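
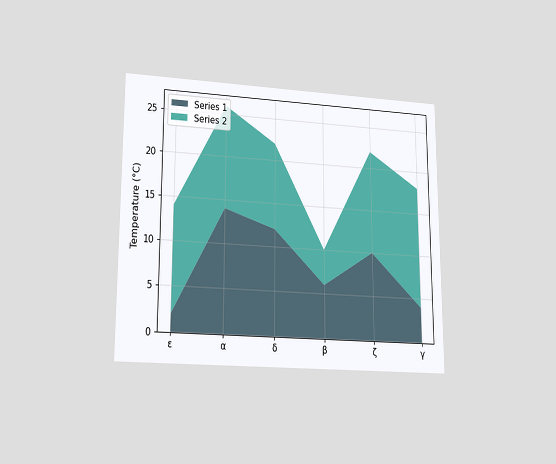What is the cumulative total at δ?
22°C

The chart is viewed at a slight angle. The stacked total at δ reaches 22°C.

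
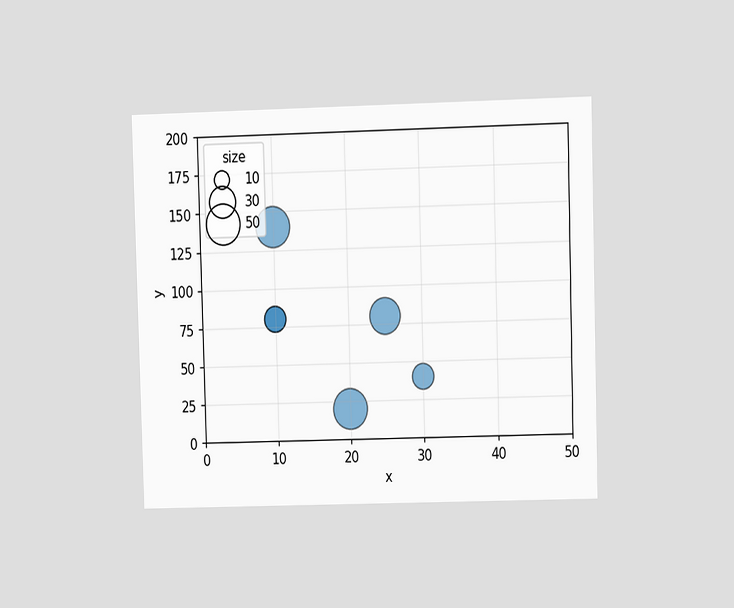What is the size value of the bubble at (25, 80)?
The chart is viewed at a slight angle. Matching the bubble at (25, 80) against the size legend gives 40.

40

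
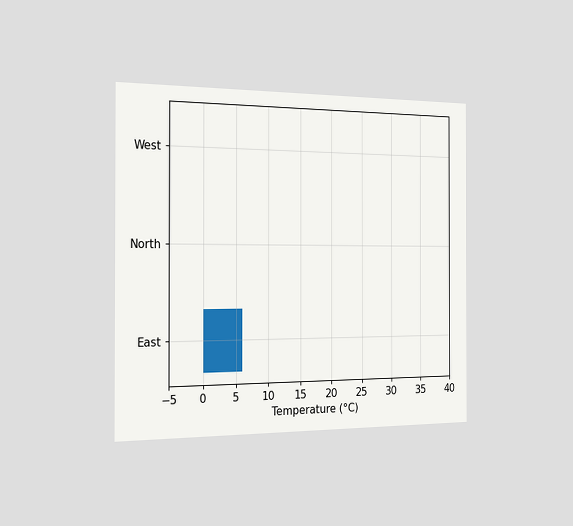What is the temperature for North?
0°C

The chart is viewed slightly from the left. Reading along the chart's x-axis, the North bar reaches 0°C.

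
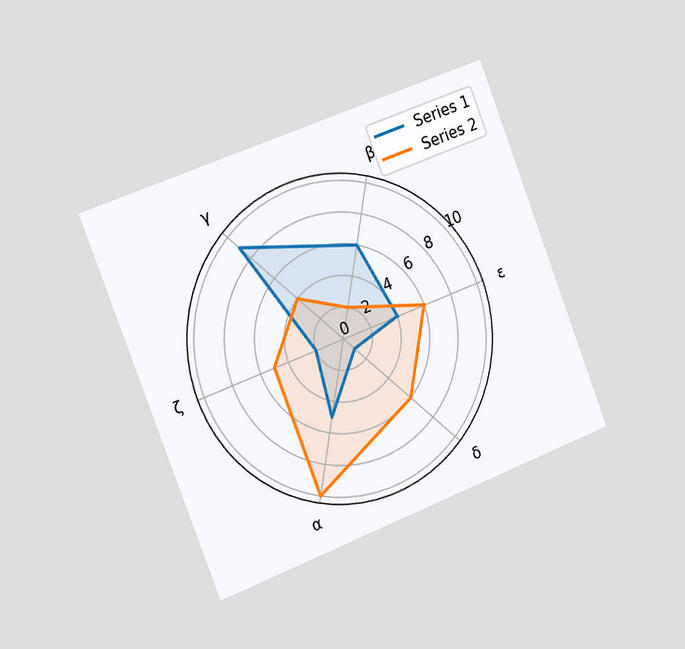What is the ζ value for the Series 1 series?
The chart is tilted about 21° counter-clockwise and viewed slightly from the left. On the ζ axis, Series 1 reaches 2.

2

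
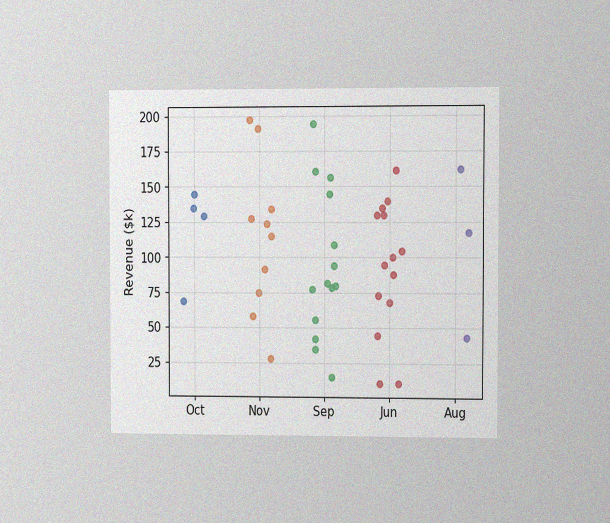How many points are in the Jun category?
The chart is viewed at a slight angle, with some photo noise. Counting the markers in the Jun column gives 14.

14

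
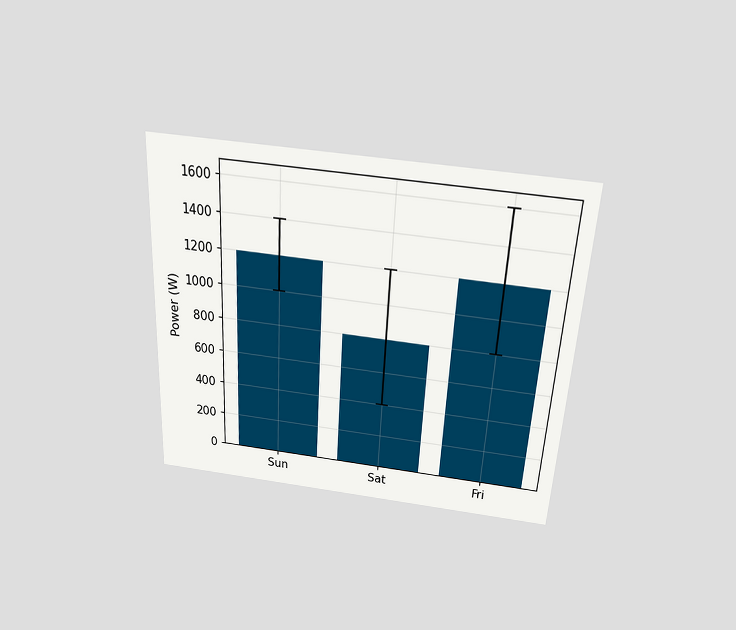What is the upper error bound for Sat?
The chart is tilted about 3° clockwise and viewed slightly from above. The Sat bar's upper whisker reaches 1200W.

1200W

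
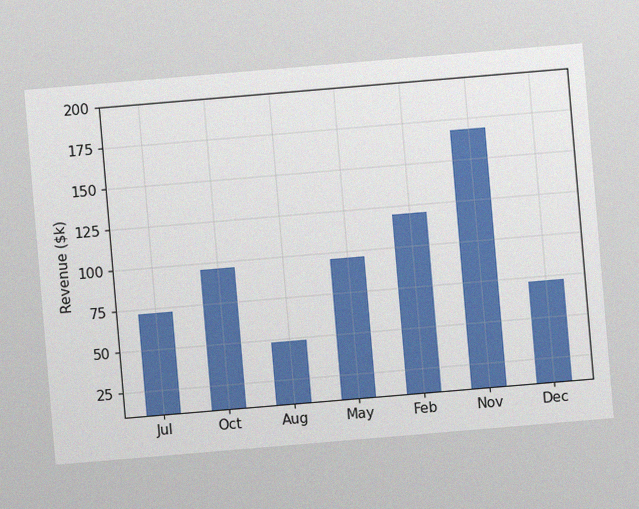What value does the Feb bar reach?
$120k

The chart is tilted about 5° counter-clockwise, with some photo noise. Reading along the chart's y-axis, the Feb bar reaches $120k.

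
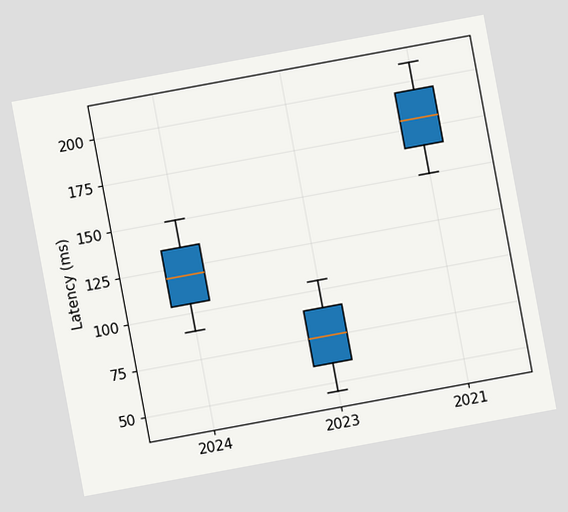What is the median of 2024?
The chart is tilted about 10° counter-clockwise. The median line in the 2024 box sits at 120ms.

120ms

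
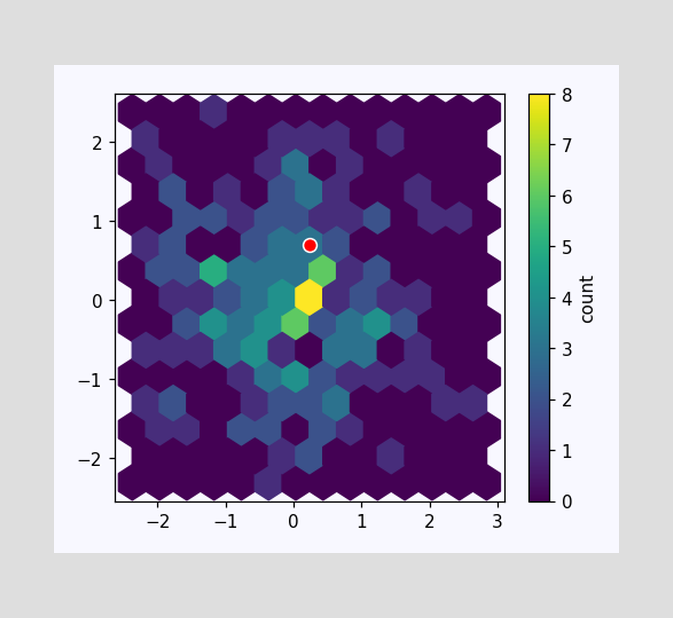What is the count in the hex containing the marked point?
The marked hex reads 3 on the colorbar.

3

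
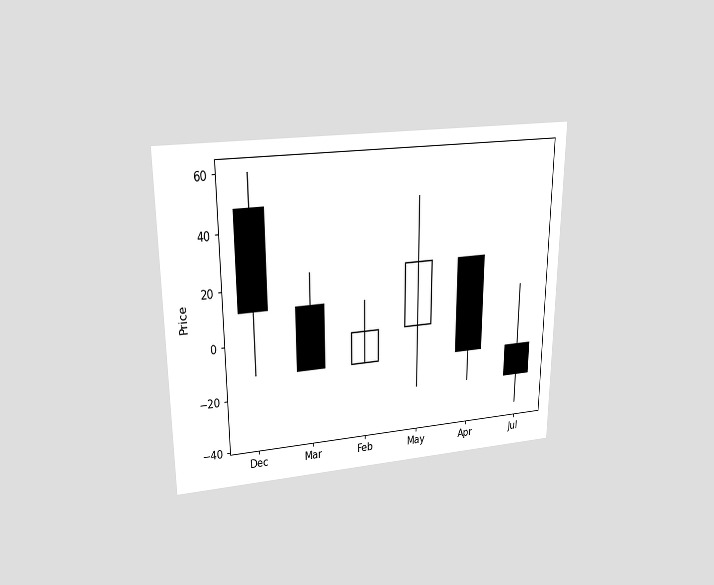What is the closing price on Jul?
The chart is viewed slightly from above. The Jul candle closes at -24.

-24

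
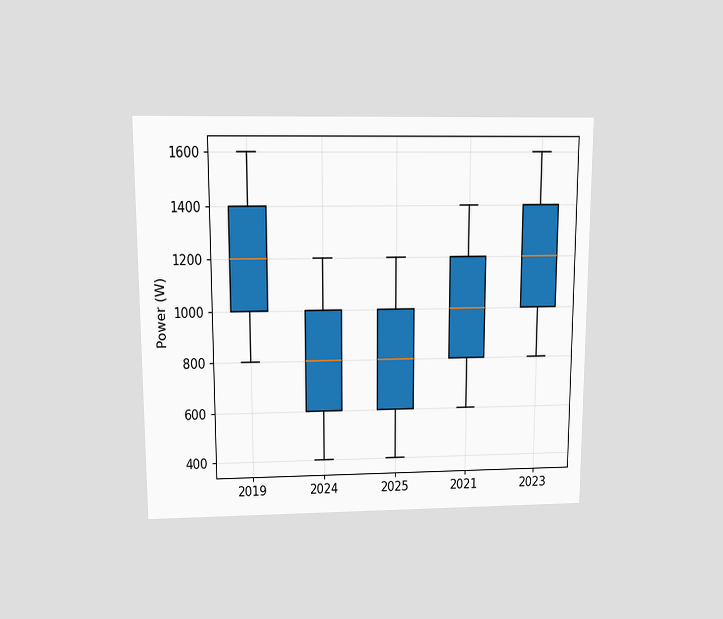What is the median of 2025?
The chart is viewed slightly from above. The median line in the 2025 box sits at 800W.

800W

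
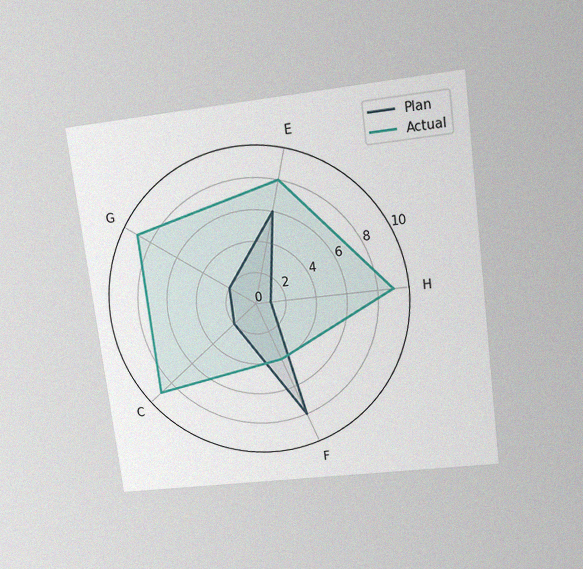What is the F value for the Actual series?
4

The chart is tilted about 7° counter-clockwise and viewed at a slight angle, with some photo noise. On the F axis, Actual reaches 4.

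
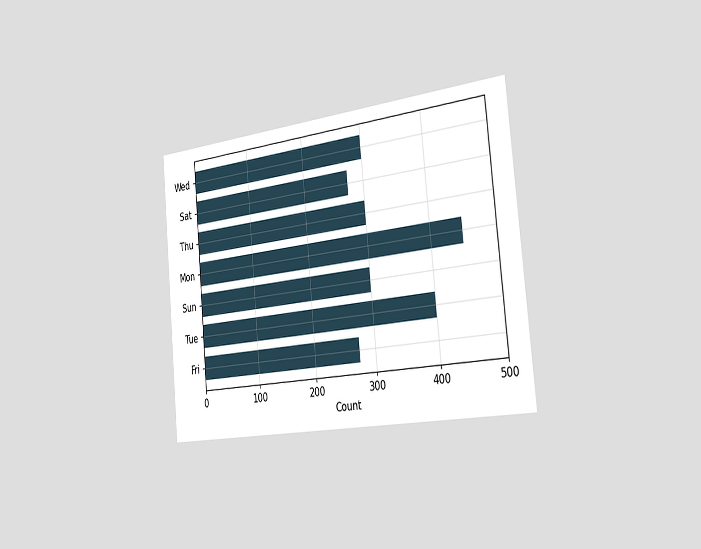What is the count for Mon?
450

The chart is tilted about 5° counter-clockwise and viewed slightly from the right. Reading along the chart's x-axis, the Mon bar reaches 450.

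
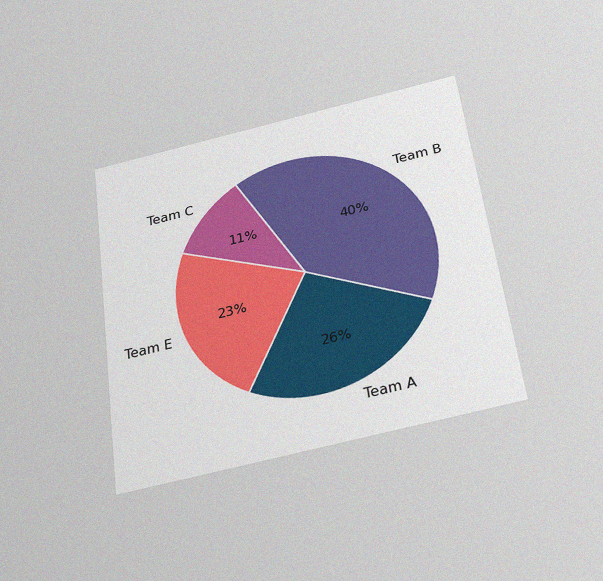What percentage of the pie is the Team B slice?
The chart is tilted about 7° counter-clockwise and viewed slightly from below, with some photo noise. The Team B slice takes up 40% of the pie.

40%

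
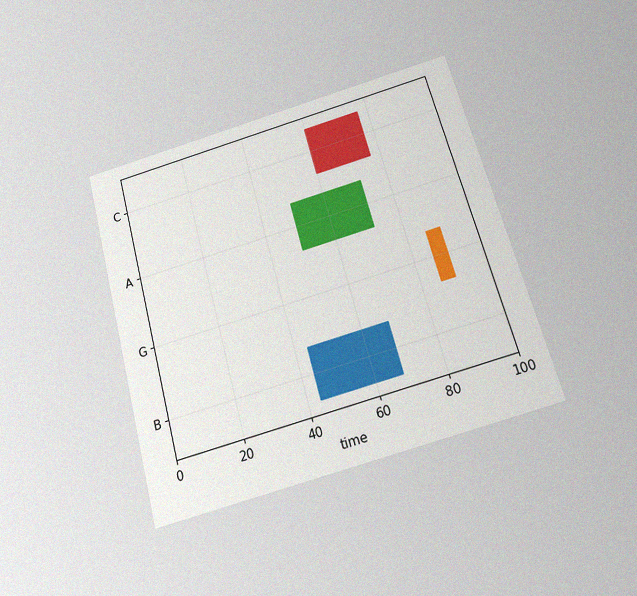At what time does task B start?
44

The chart is tilted about 15° counter-clockwise and viewed slightly from below, with some photo noise. The B bar begins at t=44.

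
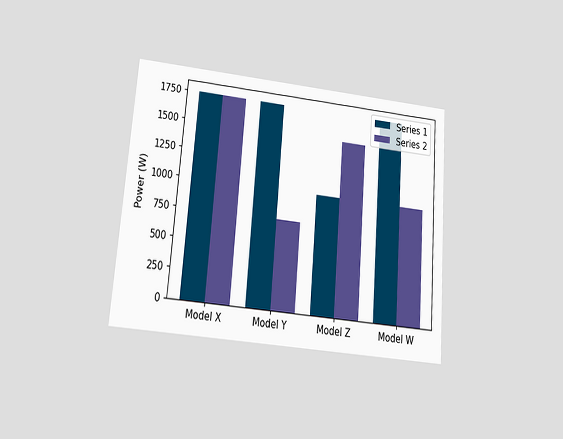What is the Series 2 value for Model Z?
The chart is tilted about 5° clockwise and viewed slightly from below. The Series 2 bar at Model Z reaches 1500W on the y-axis.

1500W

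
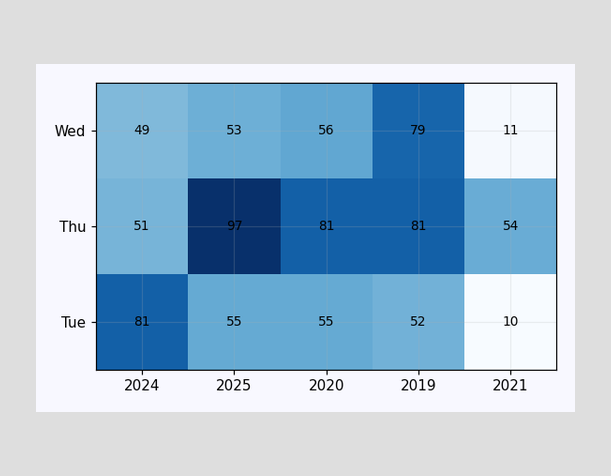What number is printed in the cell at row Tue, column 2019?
The (Tue, 2019) cell reads 52.

52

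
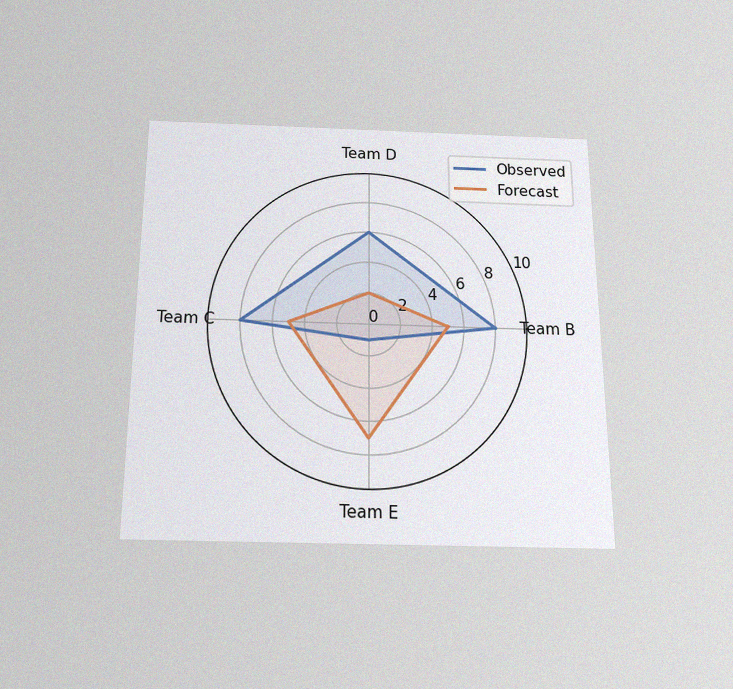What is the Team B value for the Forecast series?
5

The chart is viewed slightly from below, with some photo noise. On the Team B axis, Forecast reaches 5.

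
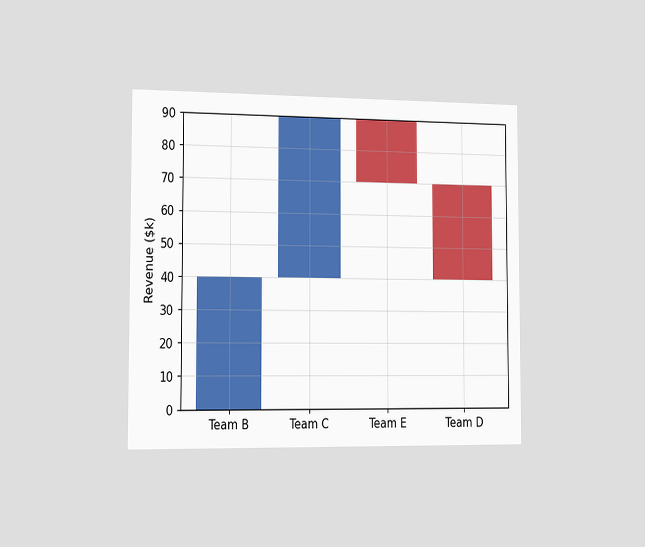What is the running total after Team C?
The chart is viewed slightly from the left. After Team C the running total reaches $90k.

$90k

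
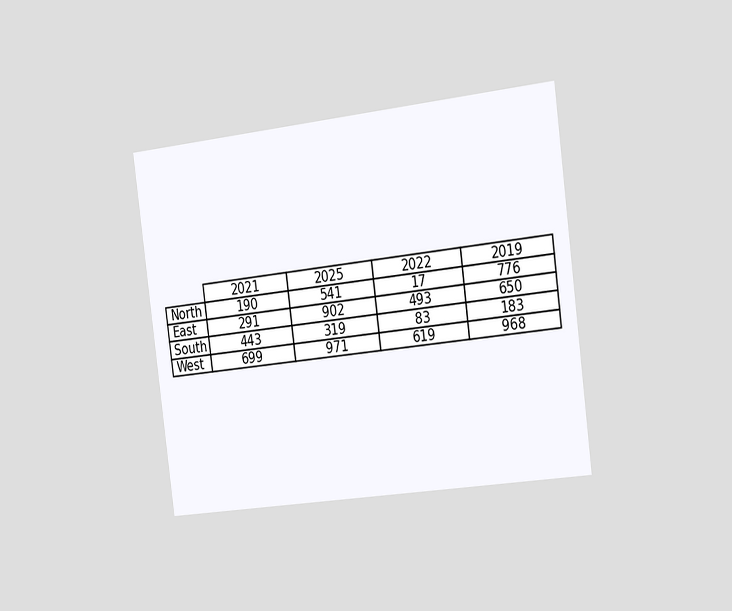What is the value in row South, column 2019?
183

The chart is tilted about 7° counter-clockwise and viewed slightly from the right. The (South, 2019) cell reads 183.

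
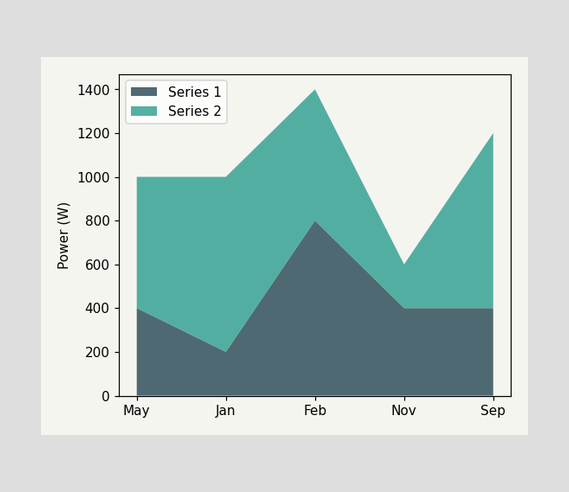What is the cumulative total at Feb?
1400W

The stacked total at Feb reaches 1400W.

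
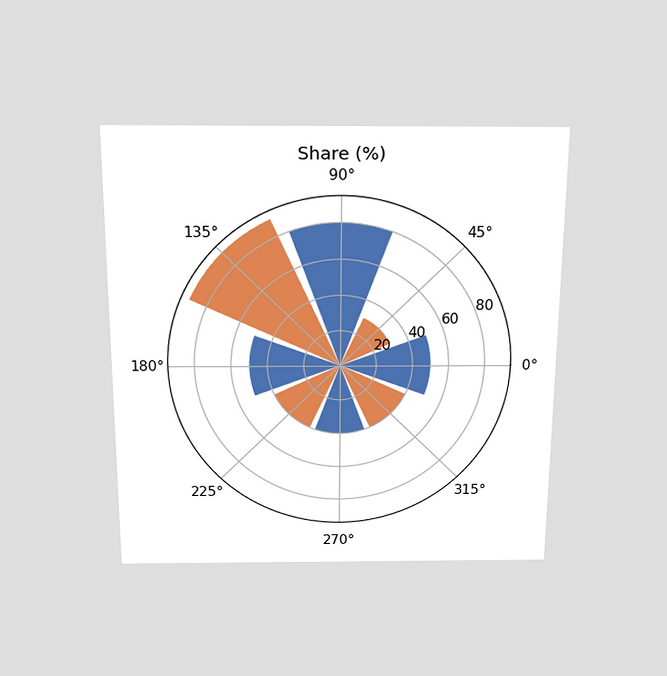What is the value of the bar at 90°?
The chart is viewed slightly from above. The bar at 90° reaches 80% on the radial axis.

80%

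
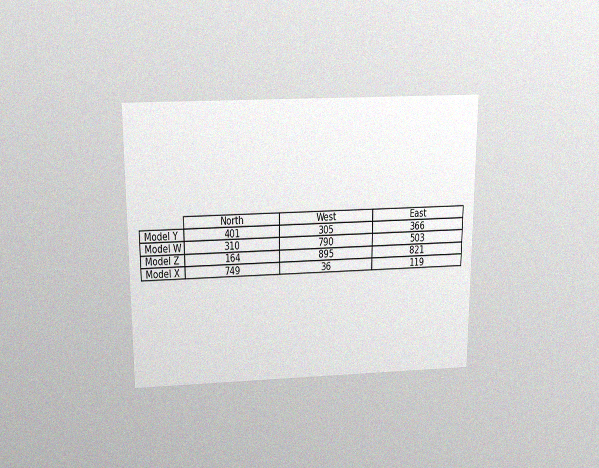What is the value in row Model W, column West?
790

The chart is viewed slightly from above, with some photo noise. The (Model W, West) cell reads 790.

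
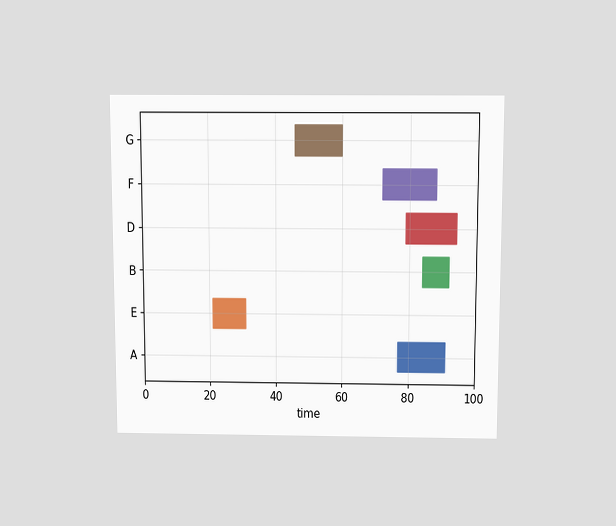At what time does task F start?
72

The chart is viewed slightly from above. The F bar begins at t=72.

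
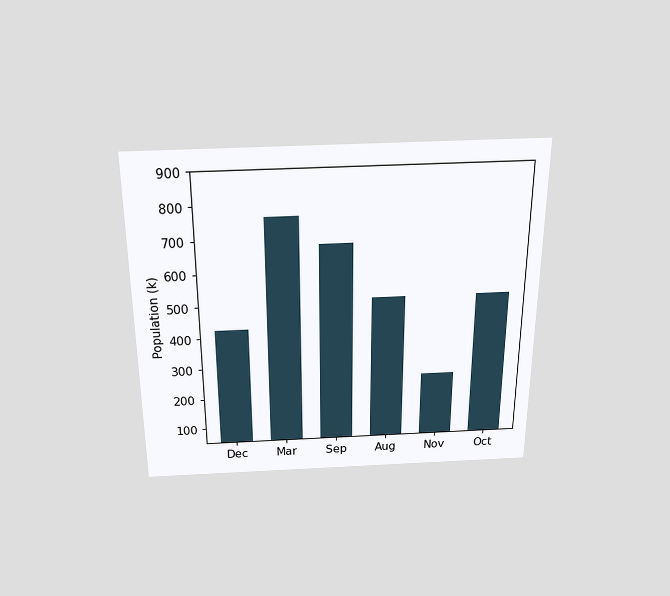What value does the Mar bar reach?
The chart is viewed slightly from above. Reading along the chart's y-axis, the Mar bar reaches 765k.

765k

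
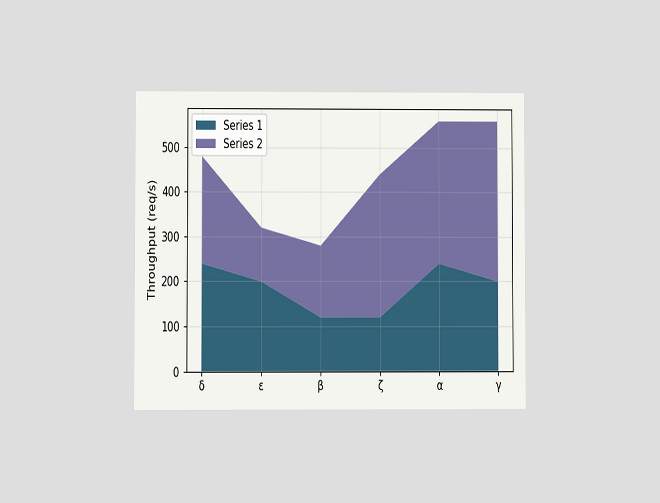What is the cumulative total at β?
The chart is viewed at a slight angle. The stacked total at β reaches 280req/s.

280req/s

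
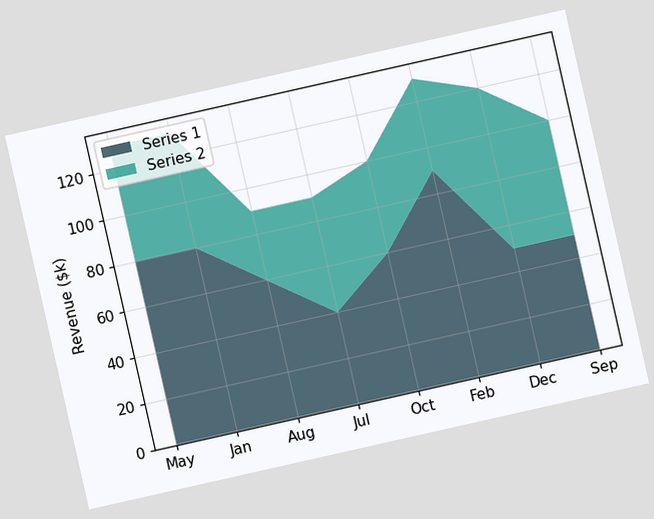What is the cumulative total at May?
$130k

The chart is tilted about 13° counter-clockwise. The stacked total at May reaches $130k.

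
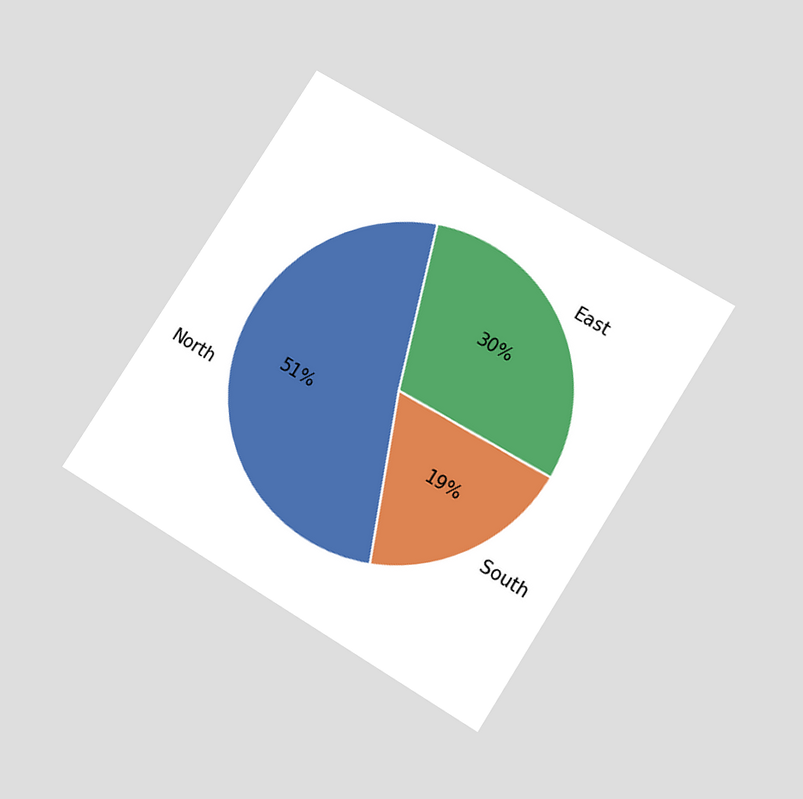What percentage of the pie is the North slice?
51%

The chart is tilted about 32° clockwise and viewed slightly from below. The North slice takes up 51% of the pie.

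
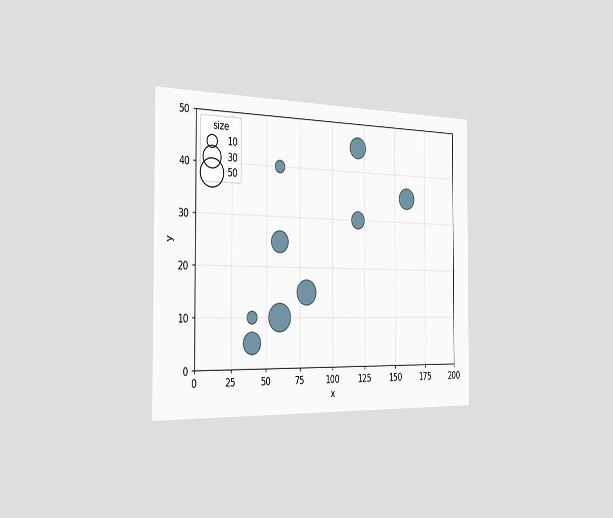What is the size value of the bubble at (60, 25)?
30

The chart is viewed slightly from the left. Matching the bubble at (60, 25) against the size legend gives 30.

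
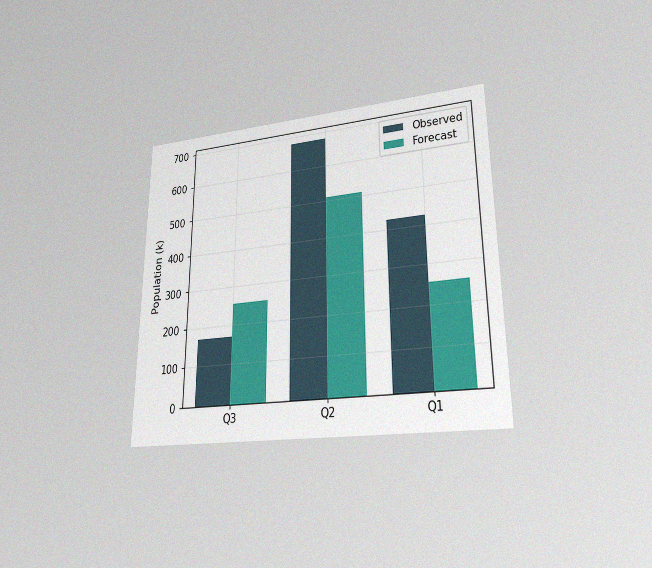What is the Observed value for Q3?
170k

The chart is viewed at a slight angle, with some photo noise. The Observed bar at Q3 reaches 170k on the y-axis.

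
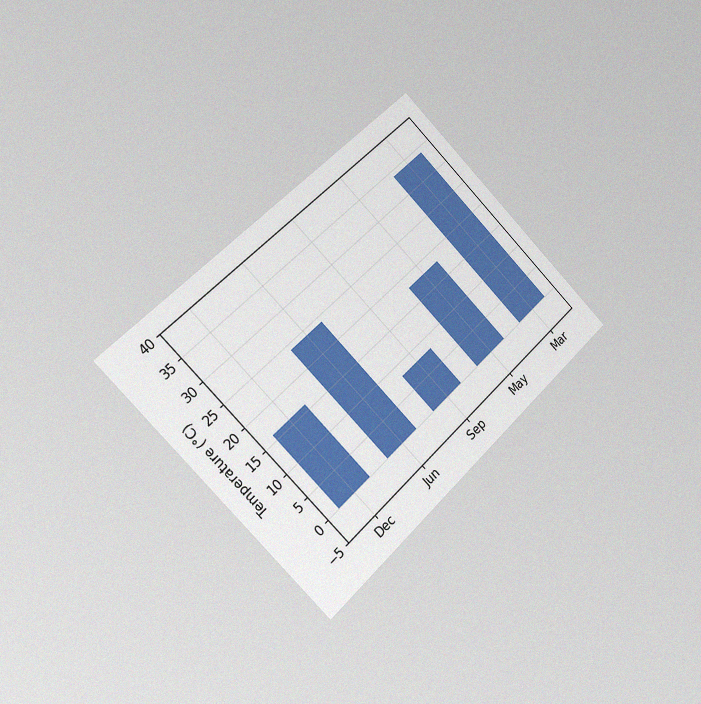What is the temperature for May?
The chart is tilted about 45° counter-clockwise and viewed slightly from the left, with some photo noise. Reading along the chart's y-axis, the May bar reaches 18°C.

18°C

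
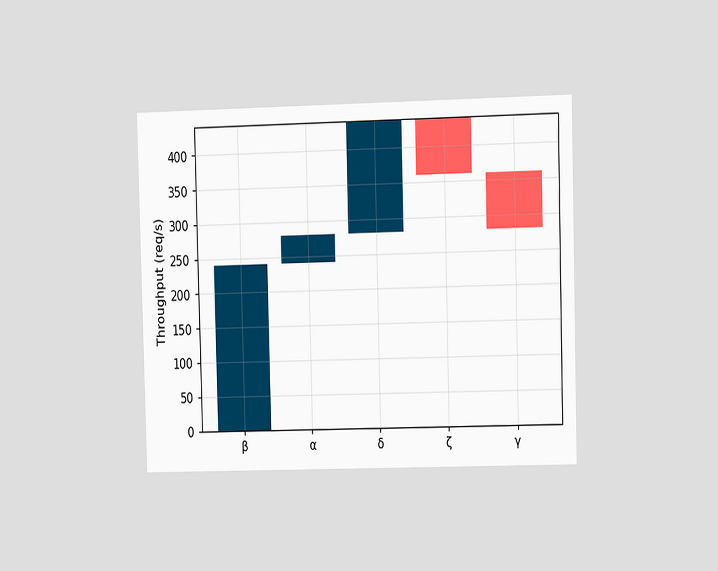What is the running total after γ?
280req/s

The chart is viewed at a slight angle. After γ the running total reaches 280req/s.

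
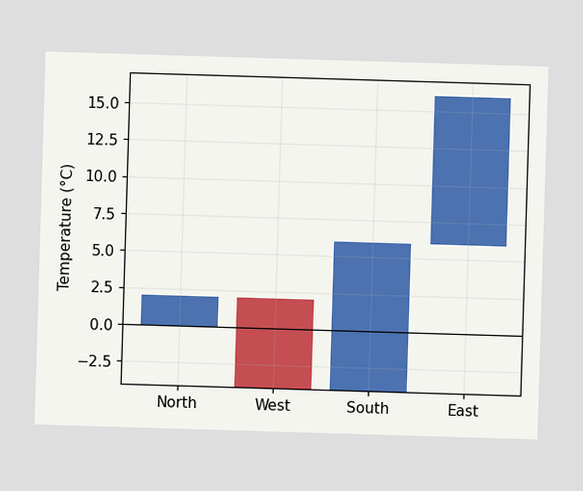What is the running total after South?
After South the running total reaches 6°C.

6°C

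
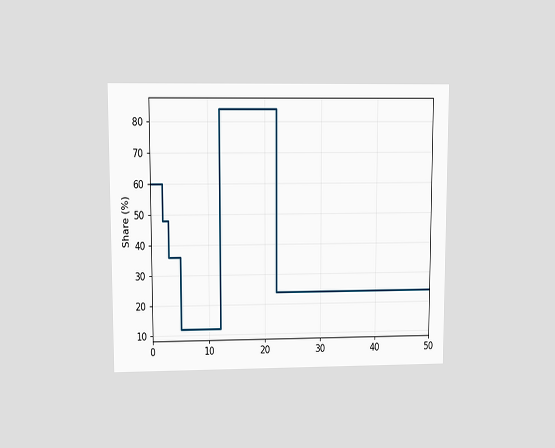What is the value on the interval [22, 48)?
The chart is viewed at a slight angle. On [22, 48) the step sits at 24%.

24%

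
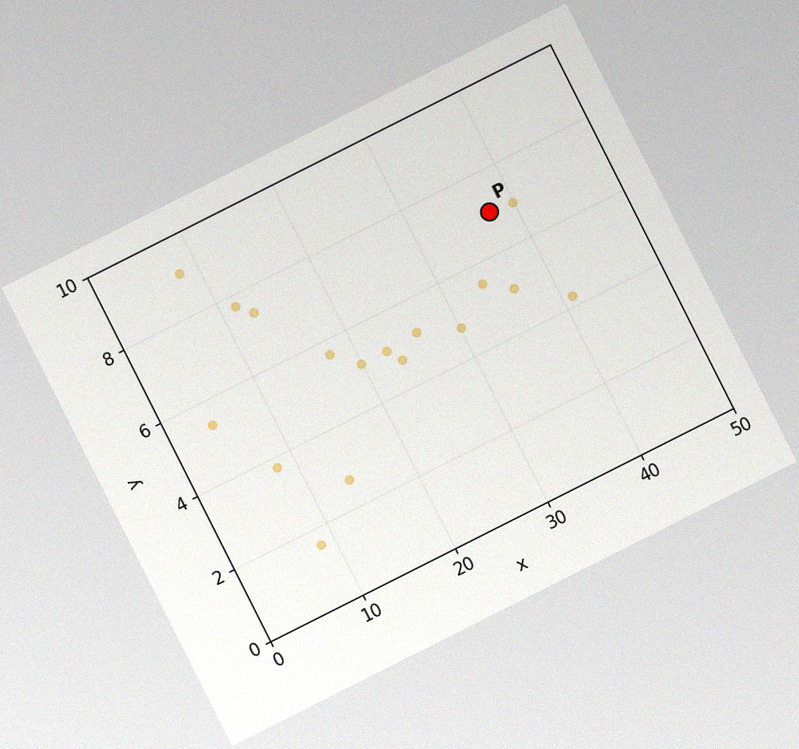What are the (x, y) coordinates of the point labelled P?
(37.5, 7)

The chart is tilted about 27° counter-clockwise, with some photo noise. Following the gridlines from P to each axis, P sits at (37.5, 7).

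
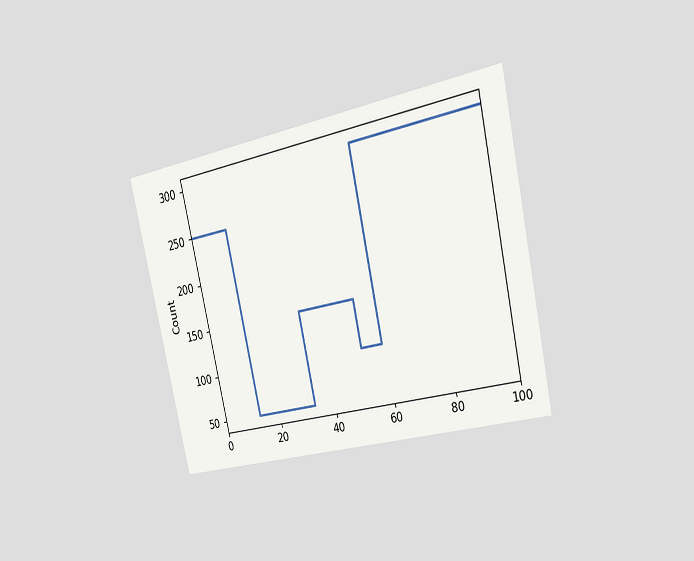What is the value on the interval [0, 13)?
The chart is tilted about 12° counter-clockwise and viewed slightly from the right. On [0, 13) the step sits at 250.

250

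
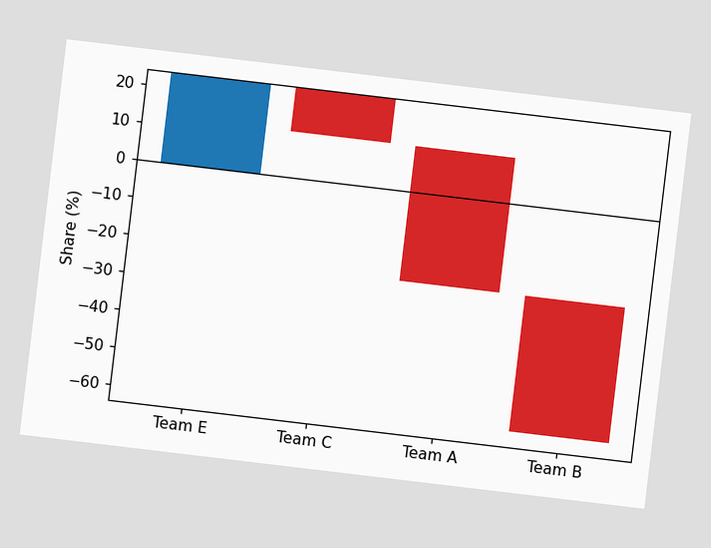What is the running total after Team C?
The chart is tilted about 7° clockwise. After Team C the running total reaches 12%.

12%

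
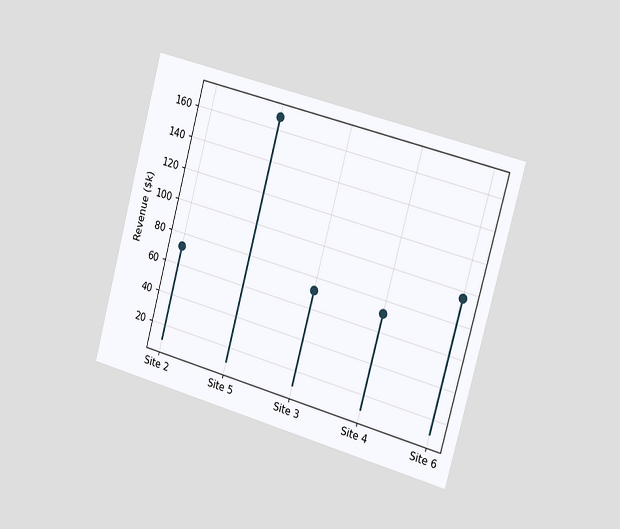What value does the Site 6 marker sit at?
The chart is tilted about 15° clockwise and viewed slightly from the right. The Site 6 marker sits at $96k.

$96k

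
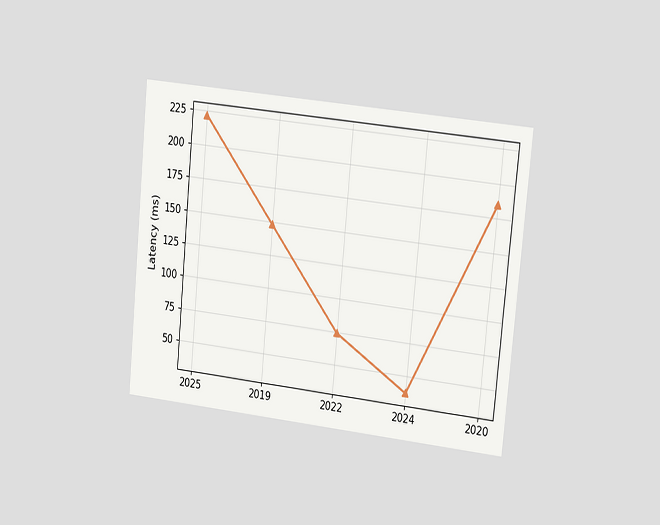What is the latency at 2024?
The chart is tilted about 6° clockwise and viewed slightly from the right. At 2024, the line is at 37ms.

37ms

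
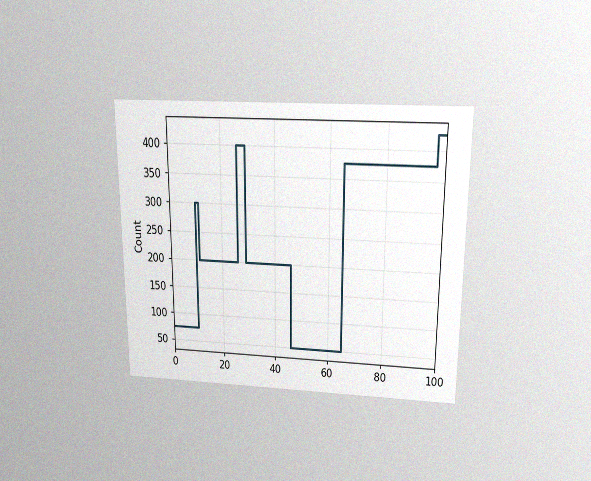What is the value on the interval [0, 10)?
75

The chart is viewed slightly from above, with some photo noise. On [0, 10) the step sits at 75.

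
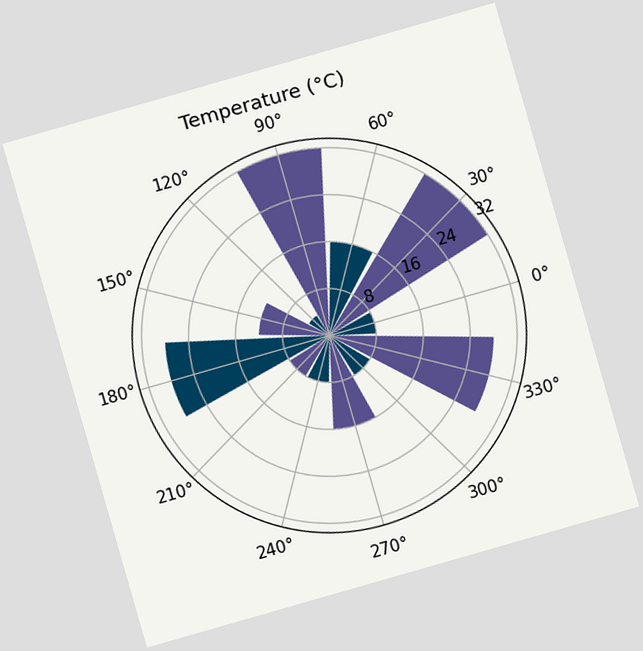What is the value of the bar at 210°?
8°C

The chart is tilted about 16° counter-clockwise. The bar at 210° reaches 8°C on the radial axis.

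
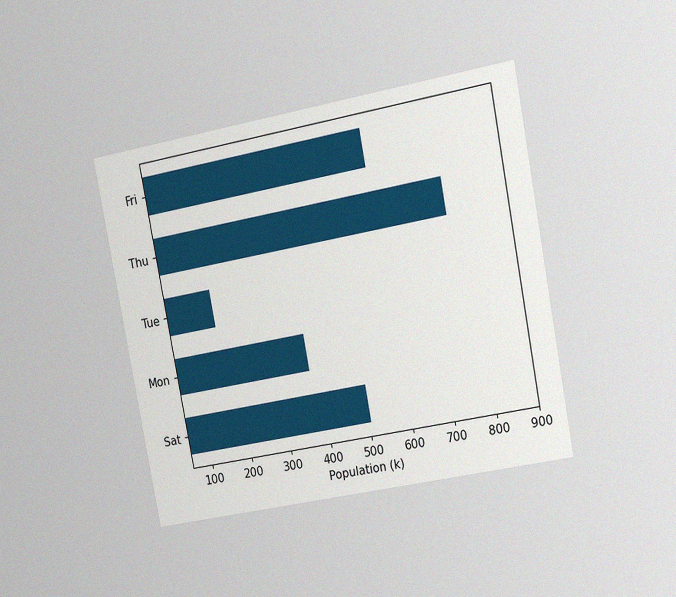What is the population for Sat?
504k

The chart is tilted about 11° counter-clockwise and viewed at a slight angle, with some photo noise. Reading along the chart's x-axis, the Sat bar reaches 504k.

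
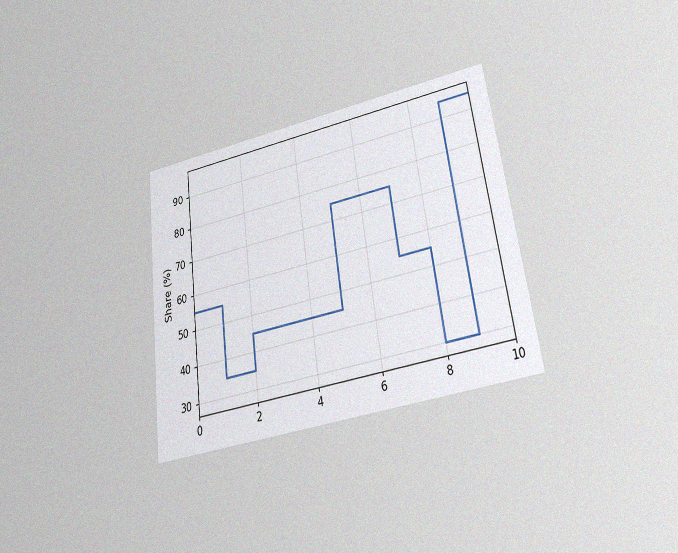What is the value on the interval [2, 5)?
The chart is tilted about 8° counter-clockwise and viewed slightly from below, with some photo noise. On [2, 5) the step sits at 45%.

45%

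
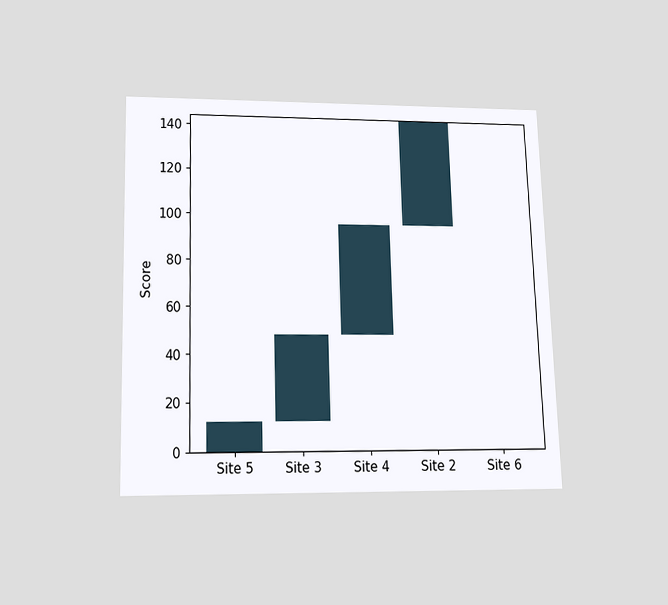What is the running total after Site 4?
The chart is viewed slightly from below. After Site 4 the running total reaches 96.

96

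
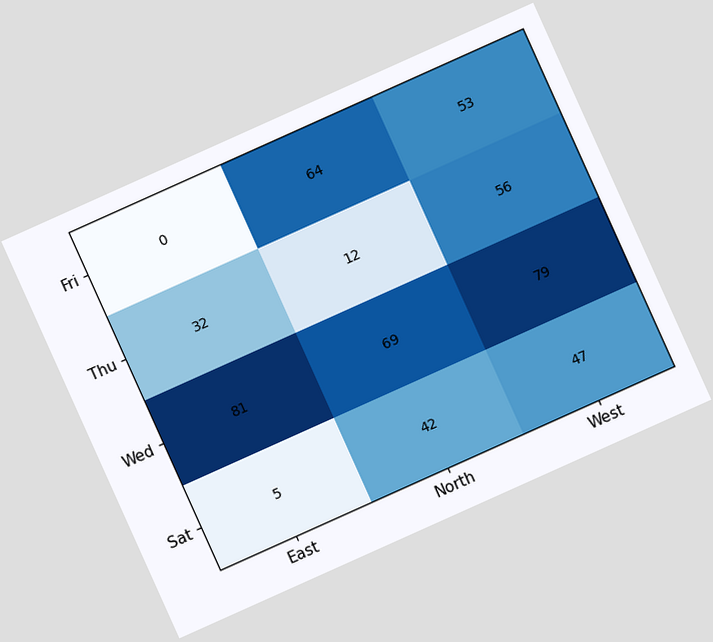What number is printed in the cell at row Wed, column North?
The chart is tilted about 24° counter-clockwise. The (Wed, North) cell reads 69.

69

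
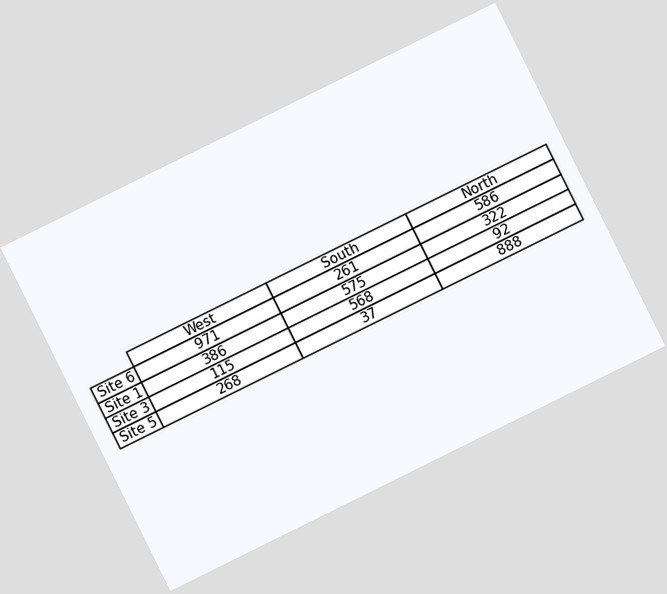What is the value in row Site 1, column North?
322

The chart is tilted about 26° counter-clockwise. The (Site 1, North) cell reads 322.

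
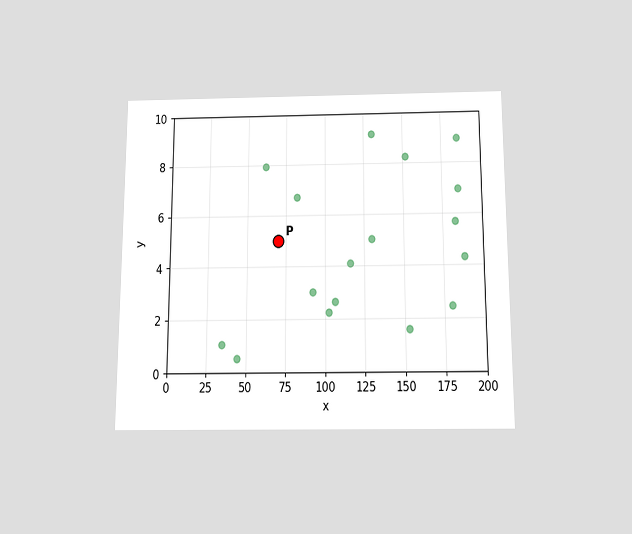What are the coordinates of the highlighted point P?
(70, 5)

The chart is viewed slightly from below. Following the gridlines from P to each axis, P sits at (70, 5).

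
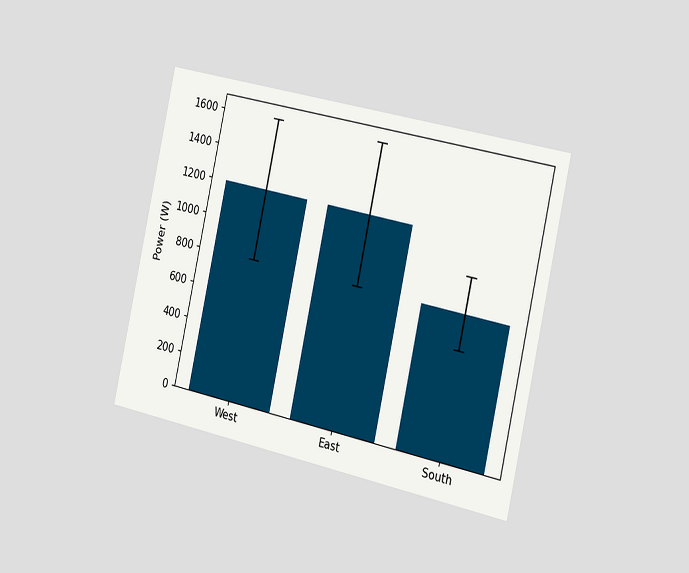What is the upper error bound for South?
1000W

The chart is tilted about 12° clockwise and viewed slightly from the right. The South bar's upper whisker reaches 1000W.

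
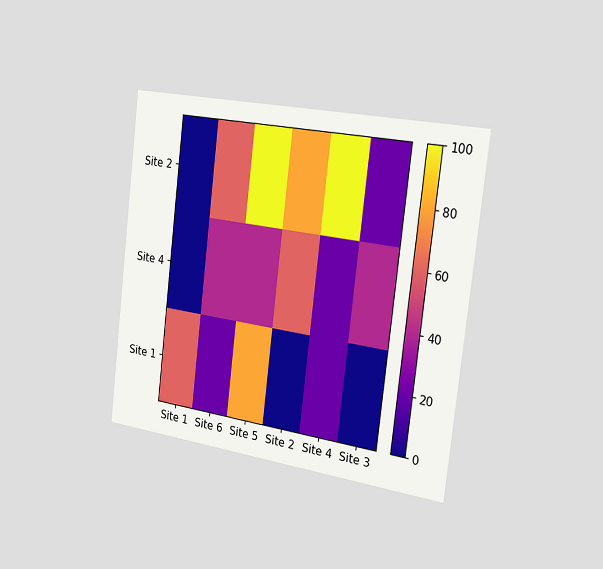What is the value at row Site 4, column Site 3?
The chart is tilted about 7° clockwise and viewed slightly from the right. Matching cell (Site 4, Site 3) against the colorbar gives 40.

40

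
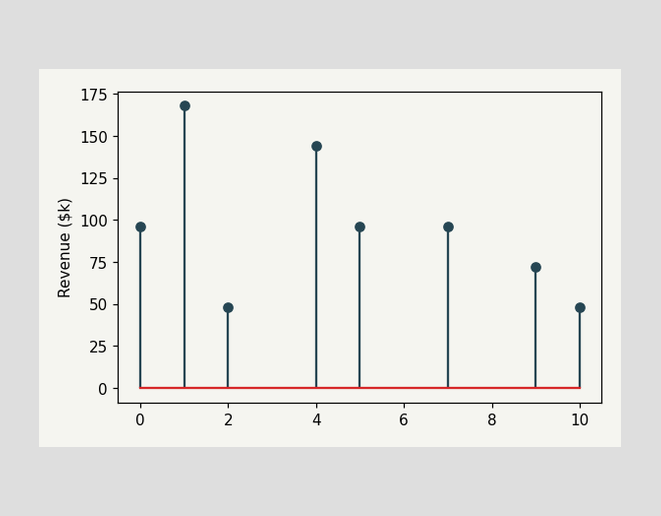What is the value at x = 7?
The stem at x=7 reaches $96k.

$96k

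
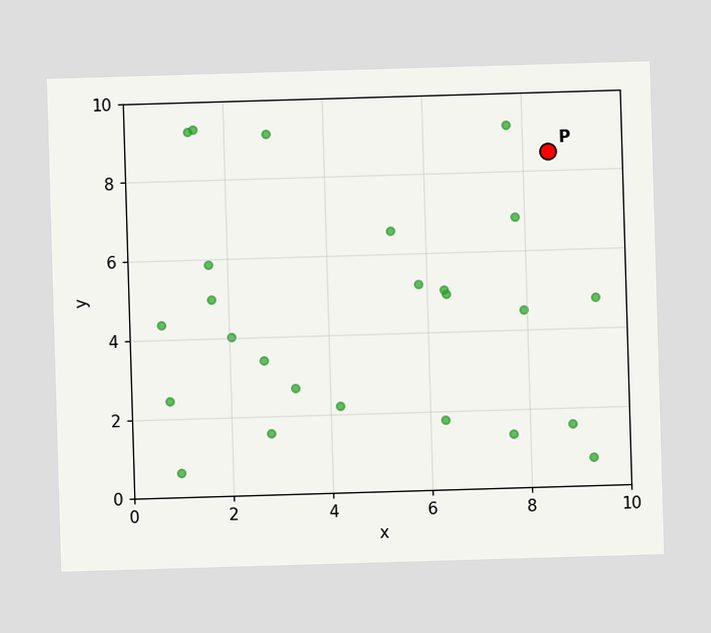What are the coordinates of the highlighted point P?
Following the gridlines from P to each axis, P sits at (8.5, 8.5).

(8.5, 8.5)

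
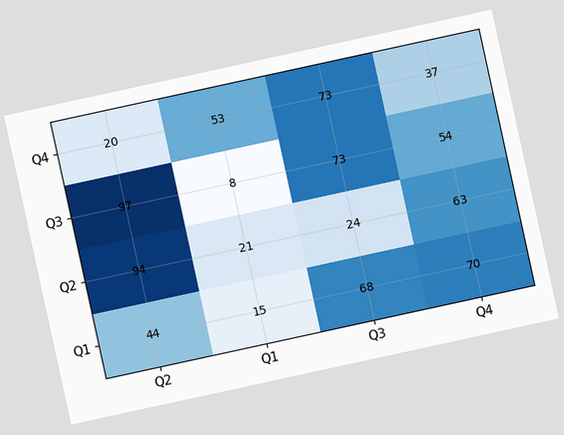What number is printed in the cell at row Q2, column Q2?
94

The chart is tilted about 12° counter-clockwise. The (Q2, Q2) cell reads 94.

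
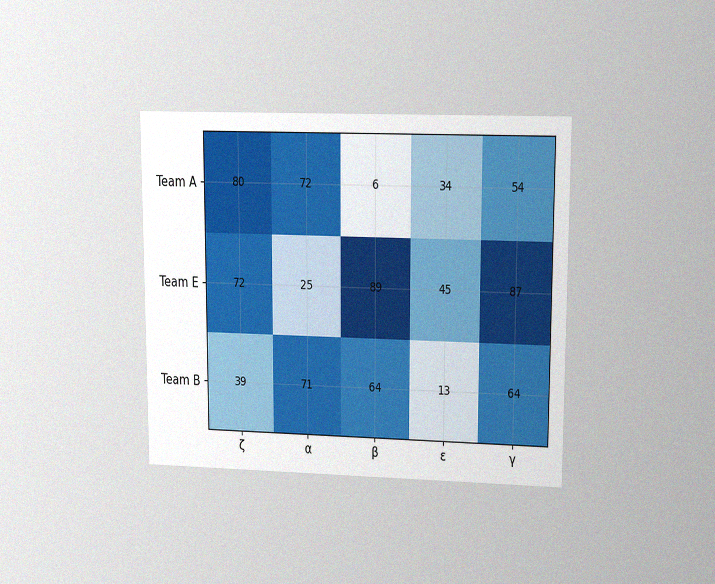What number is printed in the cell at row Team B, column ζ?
39

The chart is viewed at a slight angle, with some photo noise. The (Team B, ζ) cell reads 39.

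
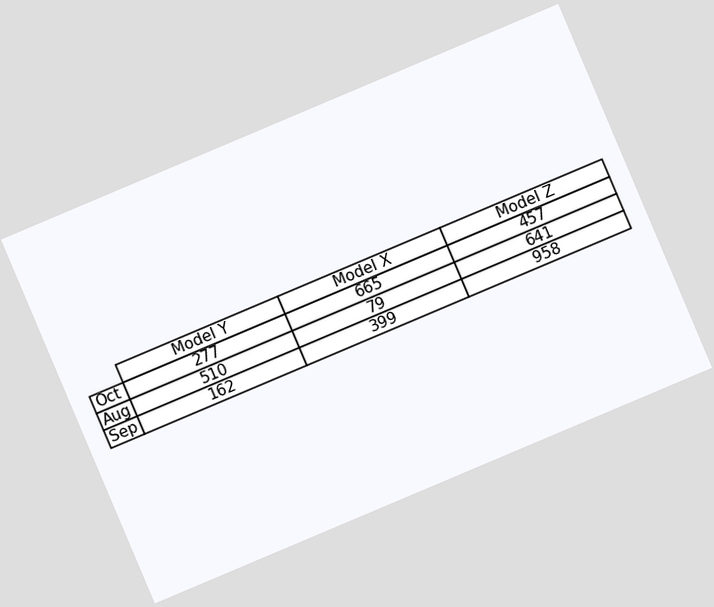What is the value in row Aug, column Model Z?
641

The chart is tilted about 23° counter-clockwise. The (Aug, Model Z) cell reads 641.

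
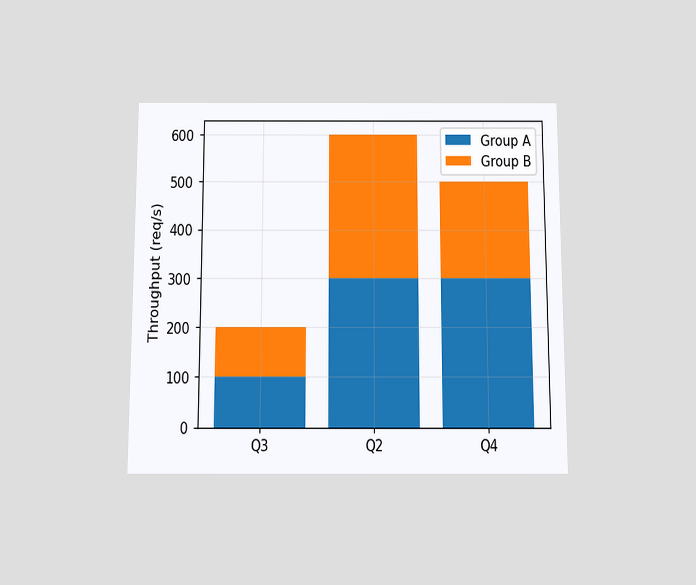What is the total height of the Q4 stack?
The chart is viewed slightly from below. The Q4 stack's top reaches 500req/s on the y-axis.

500req/s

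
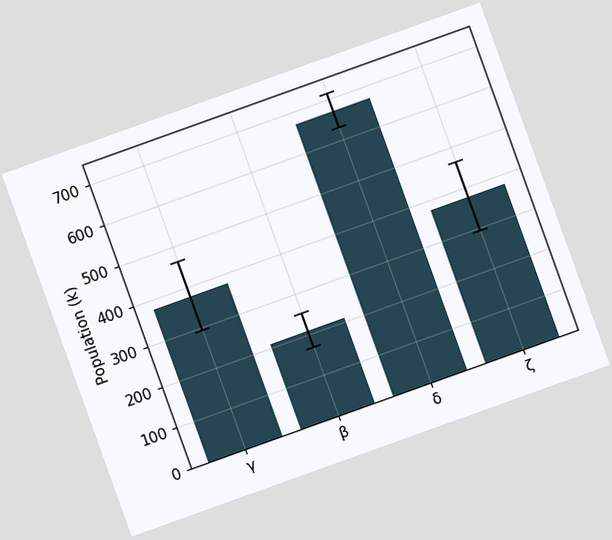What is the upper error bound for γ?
462k

The chart is tilted about 20° counter-clockwise. The γ bar's upper whisker reaches 462k.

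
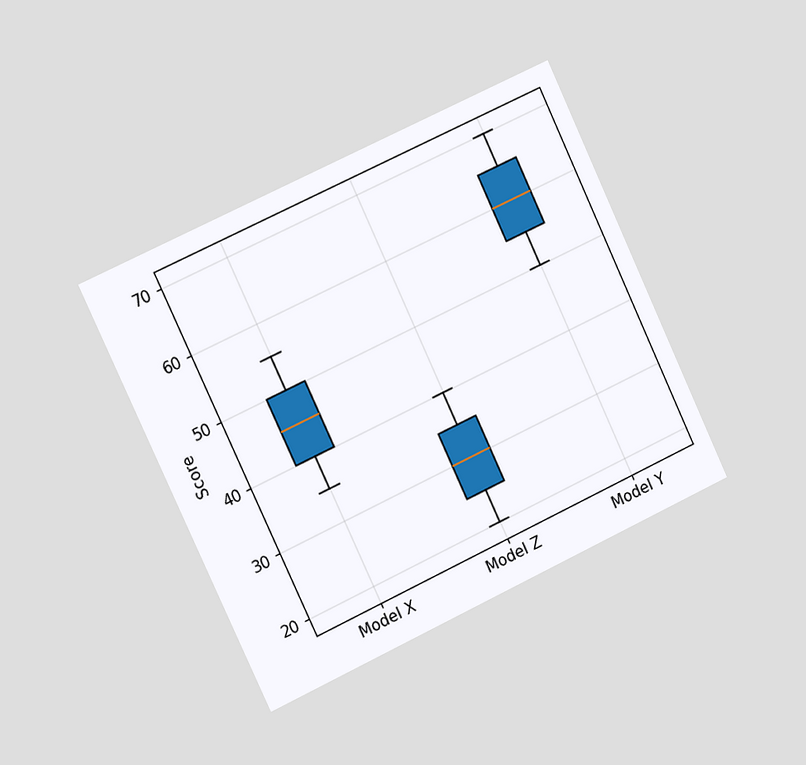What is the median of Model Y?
60

The chart is tilted about 25° counter-clockwise and viewed slightly from the left. The median line in the Model Y box sits at 60.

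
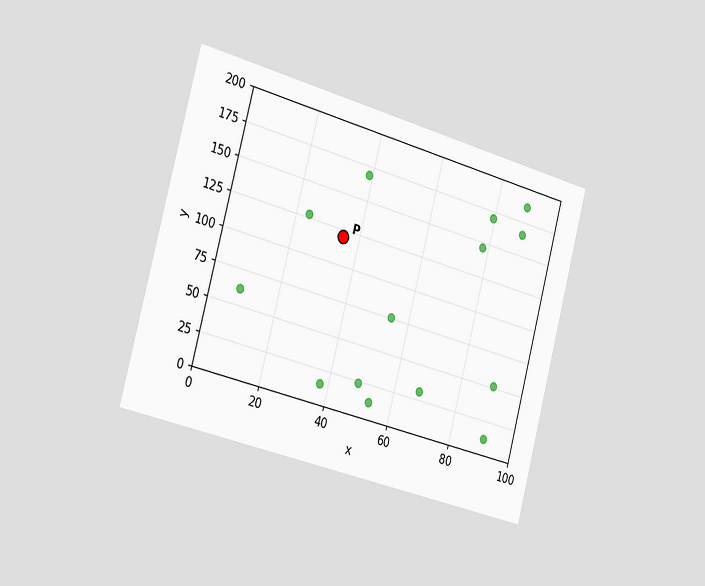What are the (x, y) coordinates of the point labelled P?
(35, 120)

The chart is tilted about 15° clockwise and viewed slightly from the left. Following the gridlines from P to each axis, P sits at (35, 120).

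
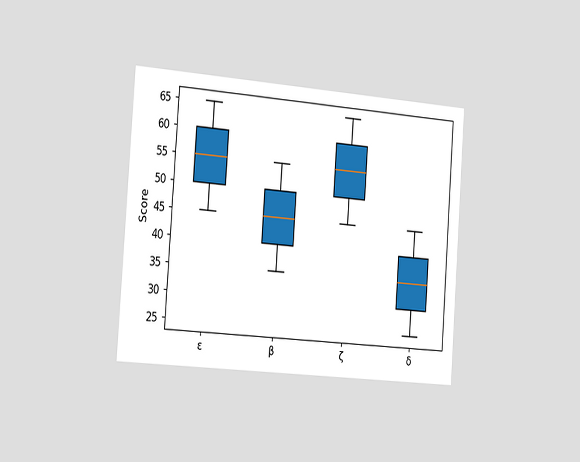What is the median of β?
The chart is tilted about 4° clockwise and viewed slightly from the left. The median line in the β box sits at 45.

45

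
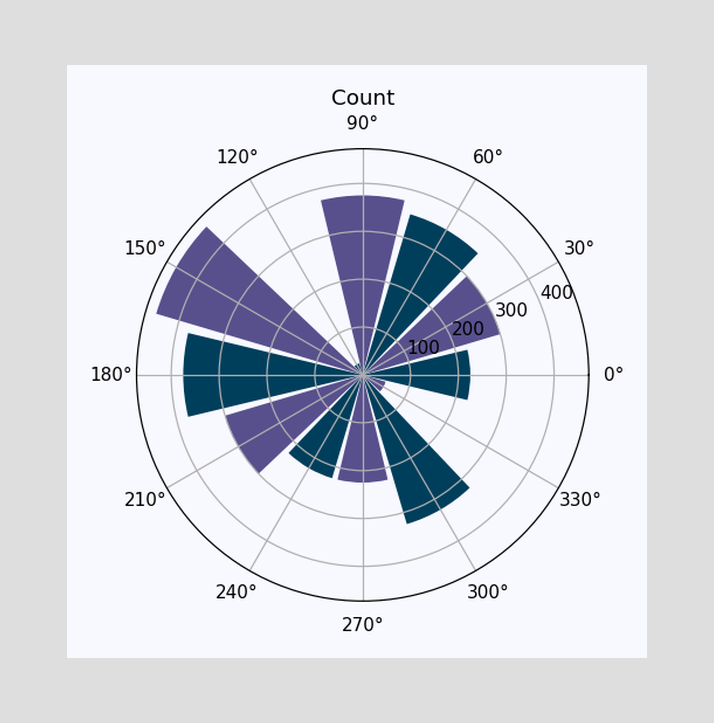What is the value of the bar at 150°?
The bar at 150° reaches 450 on the radial axis.

450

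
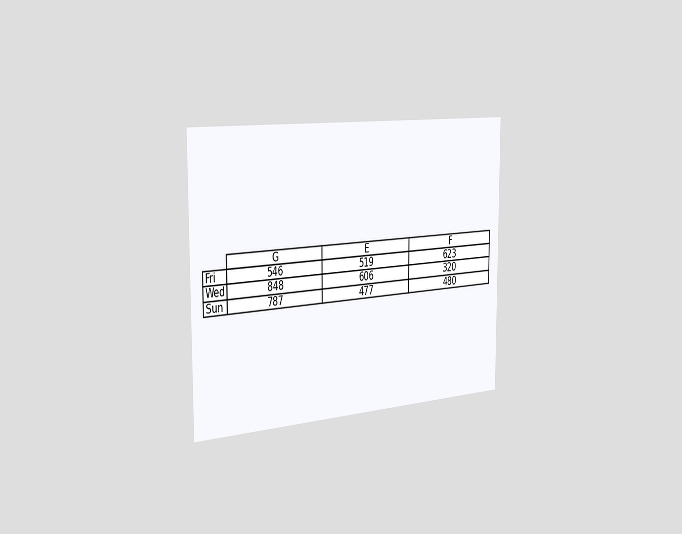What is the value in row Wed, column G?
The chart is viewed slightly from the left. The (Wed, G) cell reads 848.

848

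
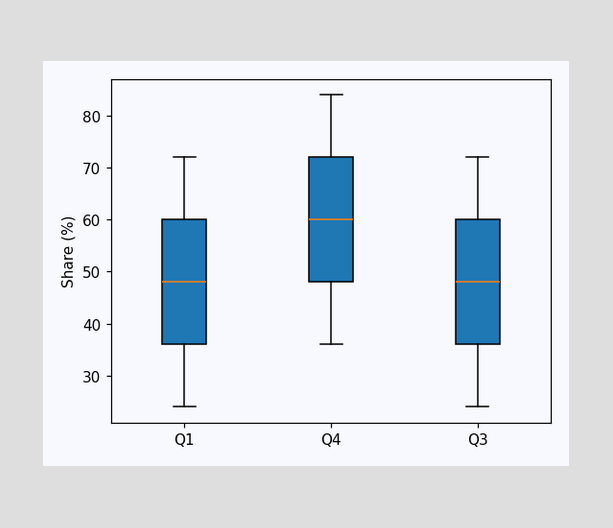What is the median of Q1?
48%

The median line in the Q1 box sits at 48%.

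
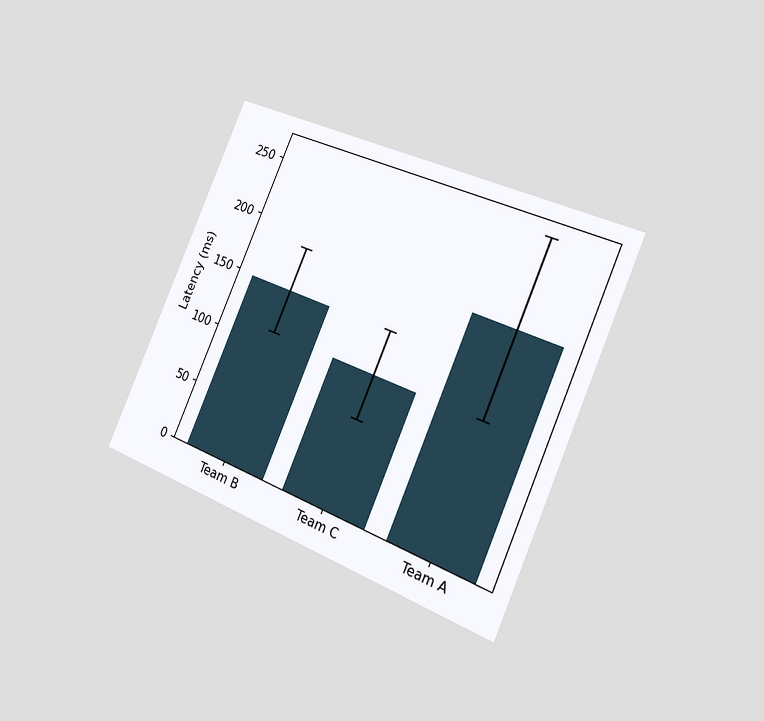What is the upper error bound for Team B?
185ms

The chart is tilted about 23° clockwise and viewed slightly from the right. The Team B bar's upper whisker reaches 185ms.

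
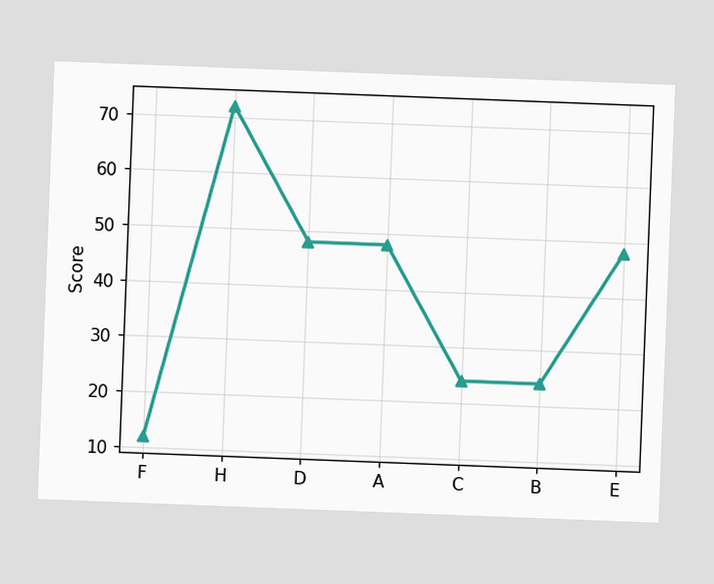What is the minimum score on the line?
12

The chart is tilted about 2° clockwise. The lowest point is at F, and reading across to the y-axis gives 12.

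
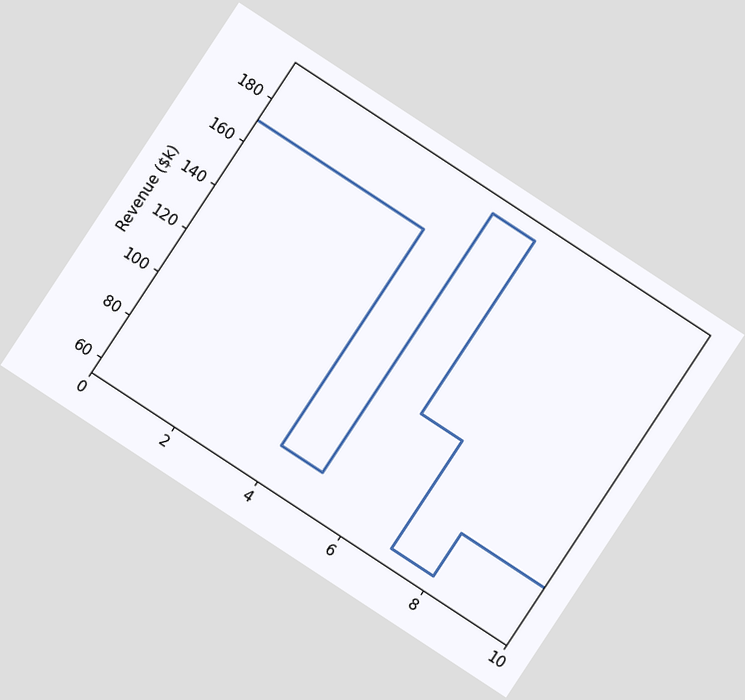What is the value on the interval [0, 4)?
The chart is tilted about 33° clockwise. On [0, 4) the step sits at $170k.

$170k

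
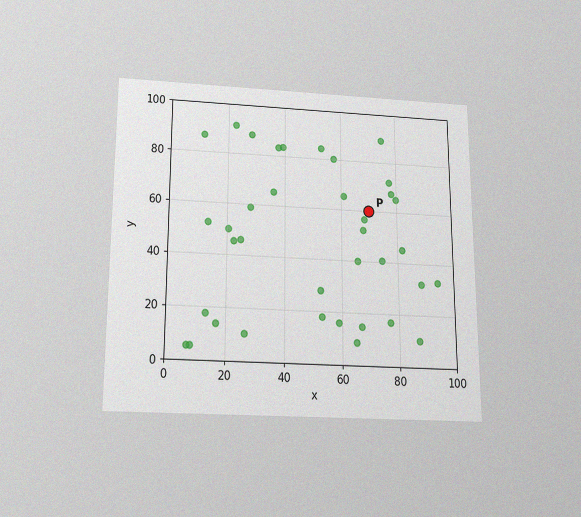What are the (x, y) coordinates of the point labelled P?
(70, 60)

The chart is viewed slightly from below, with some photo noise. Following the gridlines from P to each axis, P sits at (70, 60).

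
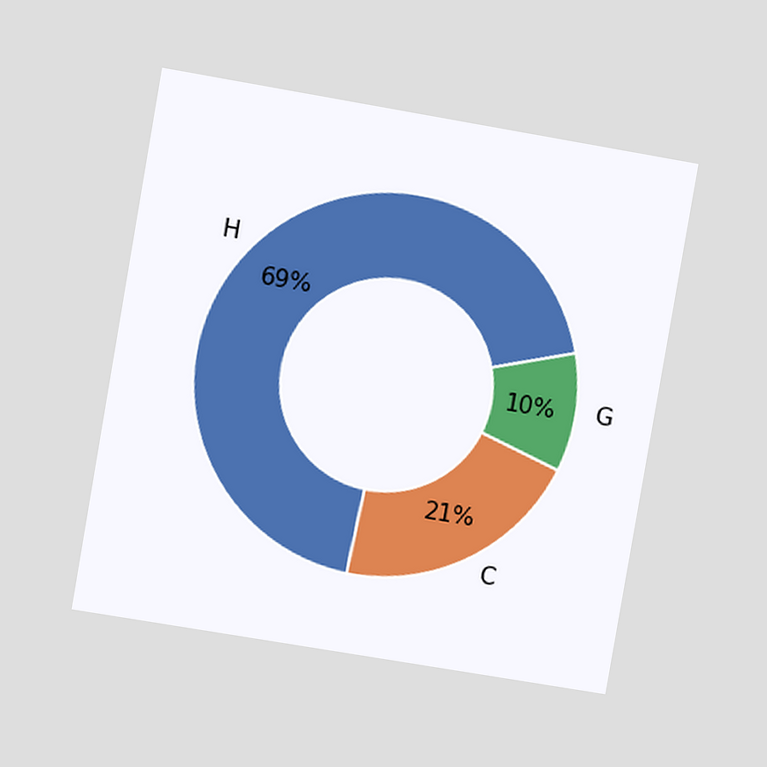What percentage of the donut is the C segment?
The chart is tilted about 10° clockwise and viewed at a slight angle. The C segment takes up 21% of the ring.

21%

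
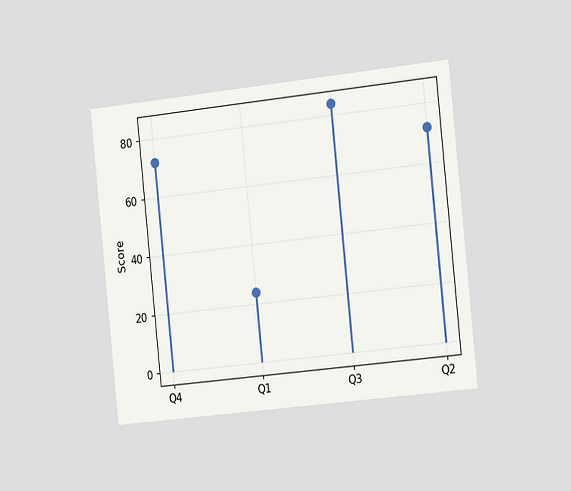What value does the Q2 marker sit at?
The chart is tilted about 6° counter-clockwise and viewed slightly from the right. The Q2 marker sits at 72.

72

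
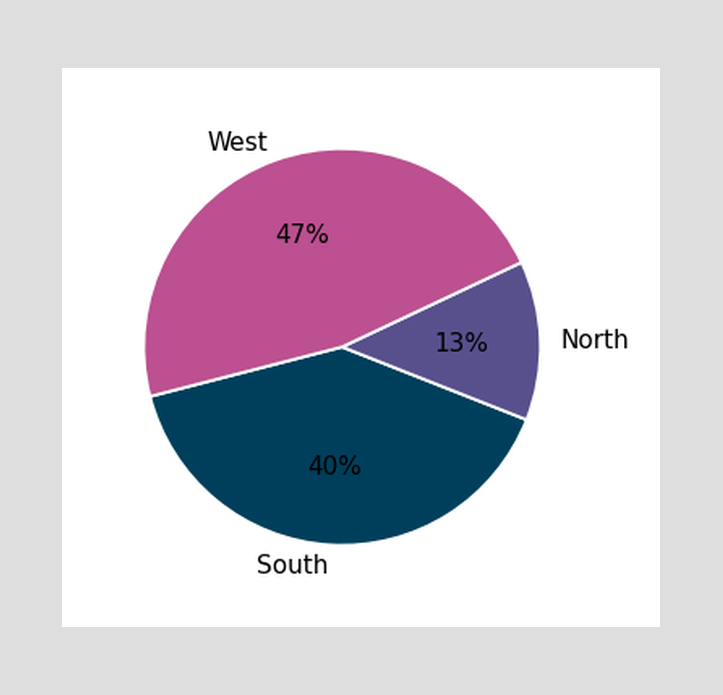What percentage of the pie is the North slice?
The North slice takes up 13% of the pie.

13%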